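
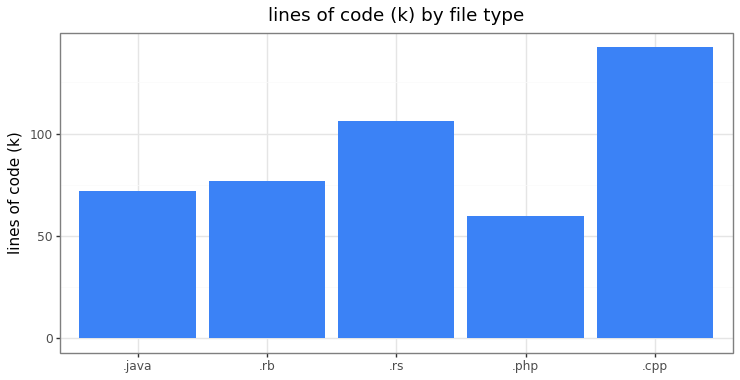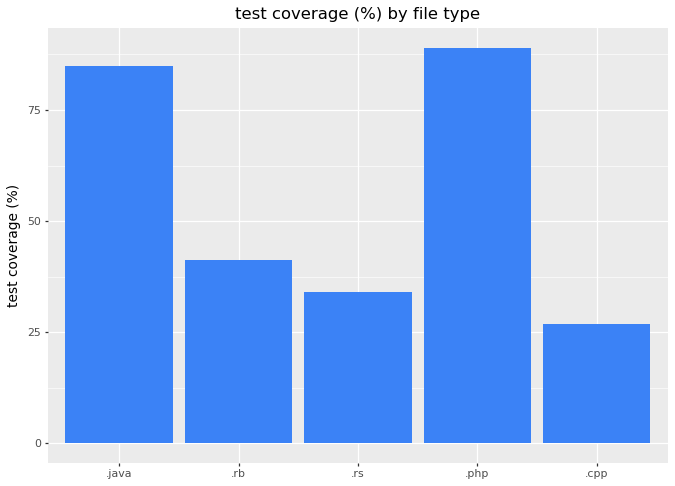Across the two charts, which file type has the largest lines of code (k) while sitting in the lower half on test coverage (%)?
.cpp

Chart 2 median test coverage (%) ≈ 40; below-median file types: .rs, .cpp. Among those, .cpp has the highest lines of code (k) (≈ 140).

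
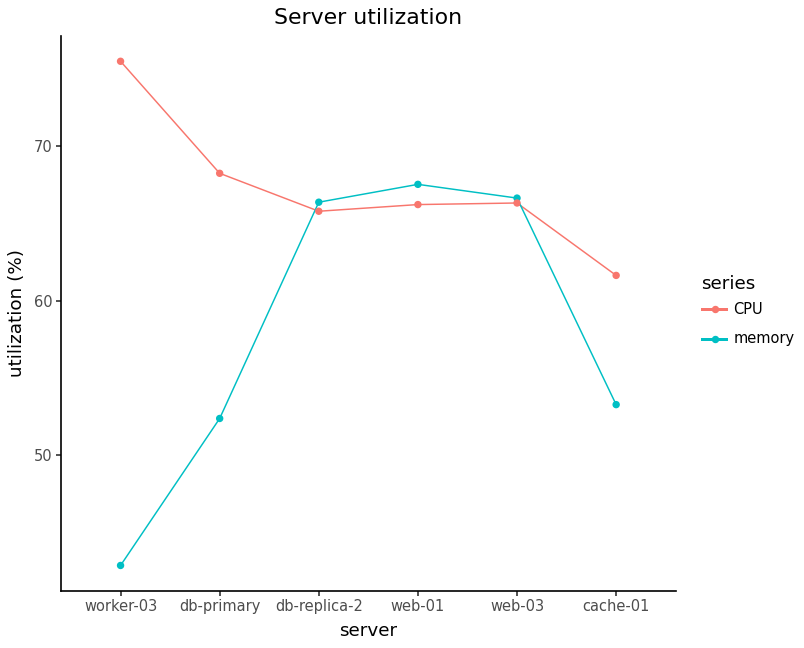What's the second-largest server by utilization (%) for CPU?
Top 3 for CPU: worker-03 ≈ 75, db-primary ≈ 70, web-03 ≈ 65.

db-primary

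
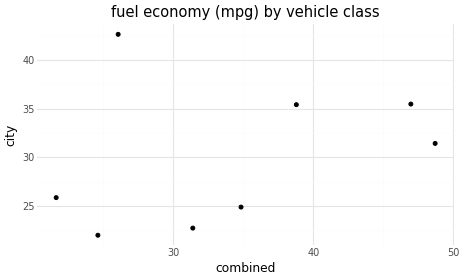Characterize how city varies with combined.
Points are positively correlated; weak (|r| ≈ 0.3).

positive, weak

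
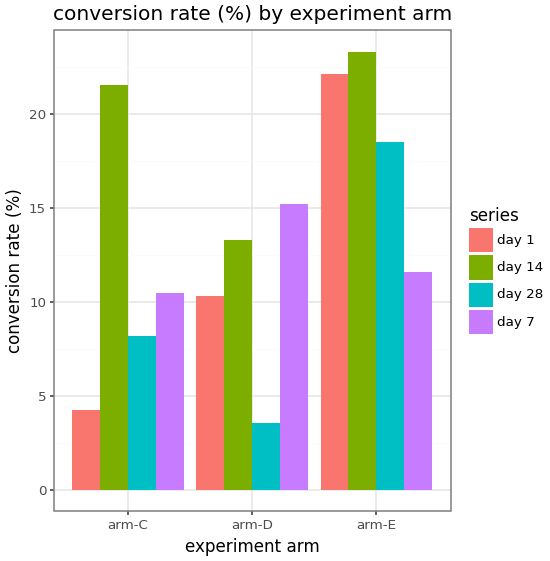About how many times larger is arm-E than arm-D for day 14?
arm-E ≈ 24, arm-D ≈ 14; 24/14 ≈ 1.71.

≈ 1.71×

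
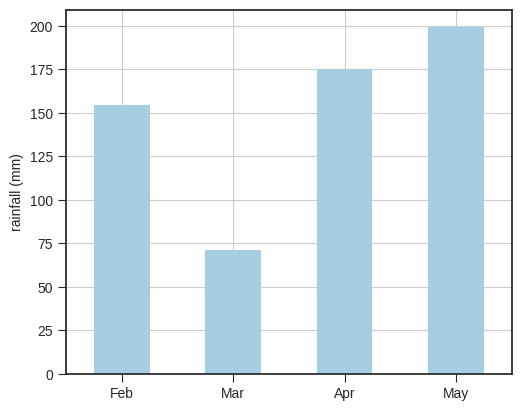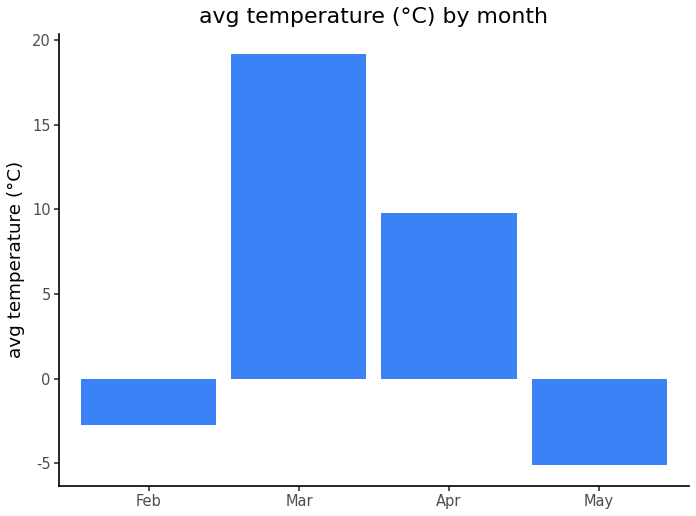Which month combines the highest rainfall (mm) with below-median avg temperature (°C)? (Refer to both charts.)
Chart 2 median avg temperature (°C) ≈ 4; below-median months: Feb, May. Among those, May has the highest rainfall (mm) (≈ 200).

May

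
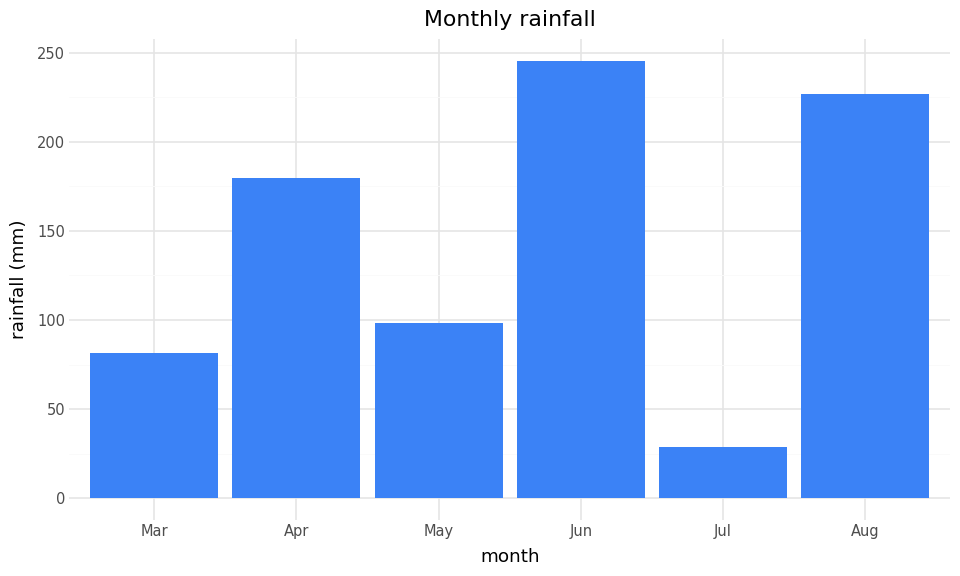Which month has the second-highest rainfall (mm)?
Top 3: Jun ≈ 250, Aug ≈ 225, Apr ≈ 175.

Aug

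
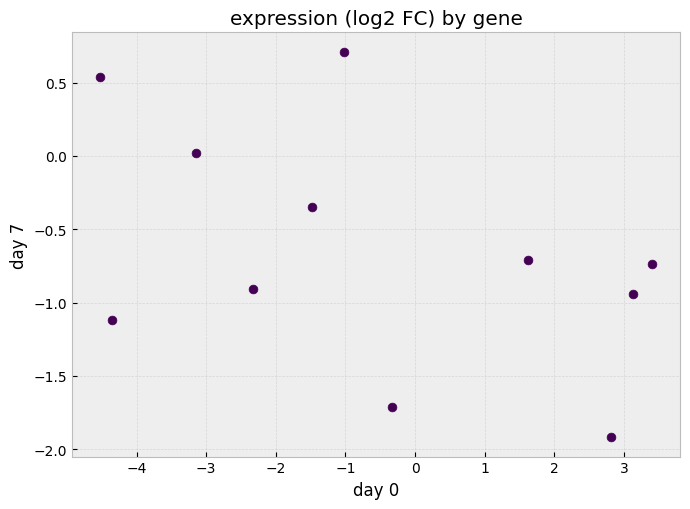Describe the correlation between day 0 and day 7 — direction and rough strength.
negative, moderate

Points are negatively correlated; moderate (|r| ≈ 0.5).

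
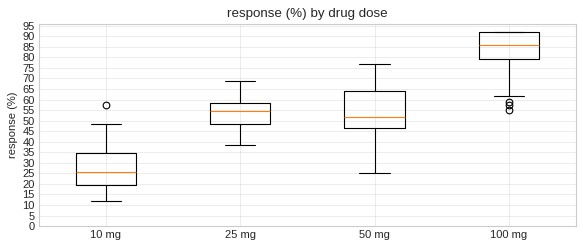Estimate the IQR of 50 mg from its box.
Q3 ≈ 65, Q1 ≈ 45; IQR ≈ 20.

≈ 20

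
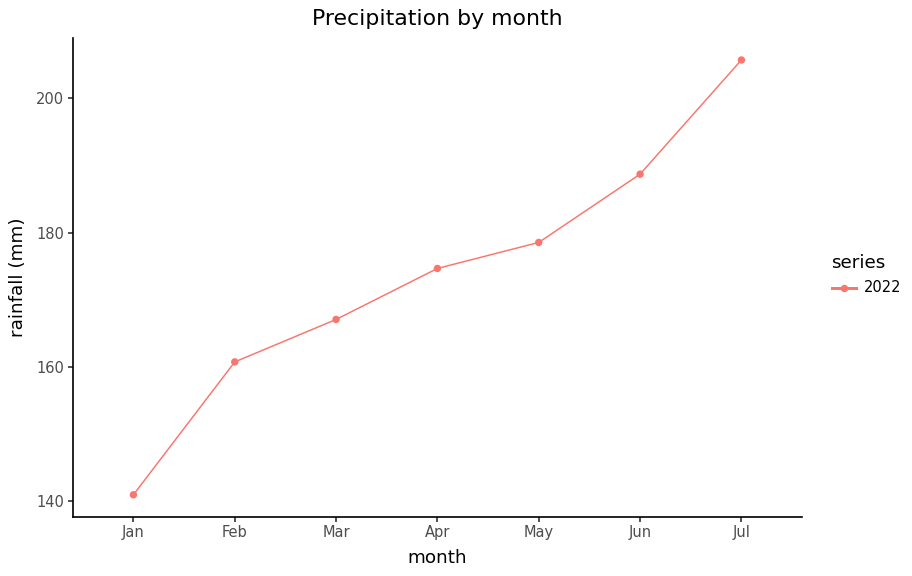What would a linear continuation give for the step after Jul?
Last three: 180, 190, 210 → slope ≈ 15/step → next ≈ 225.

≈ 225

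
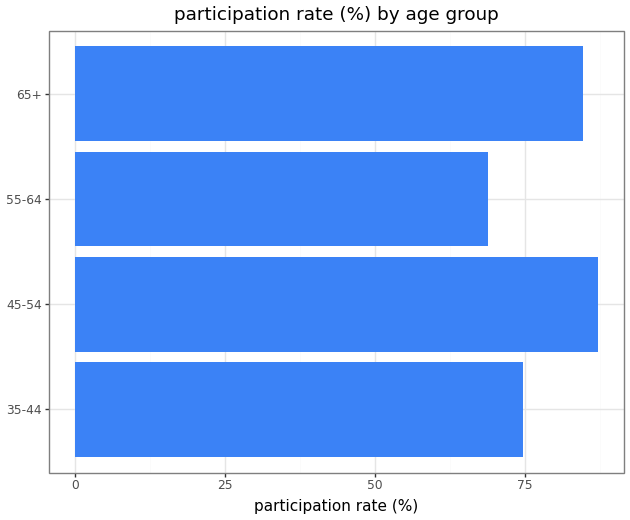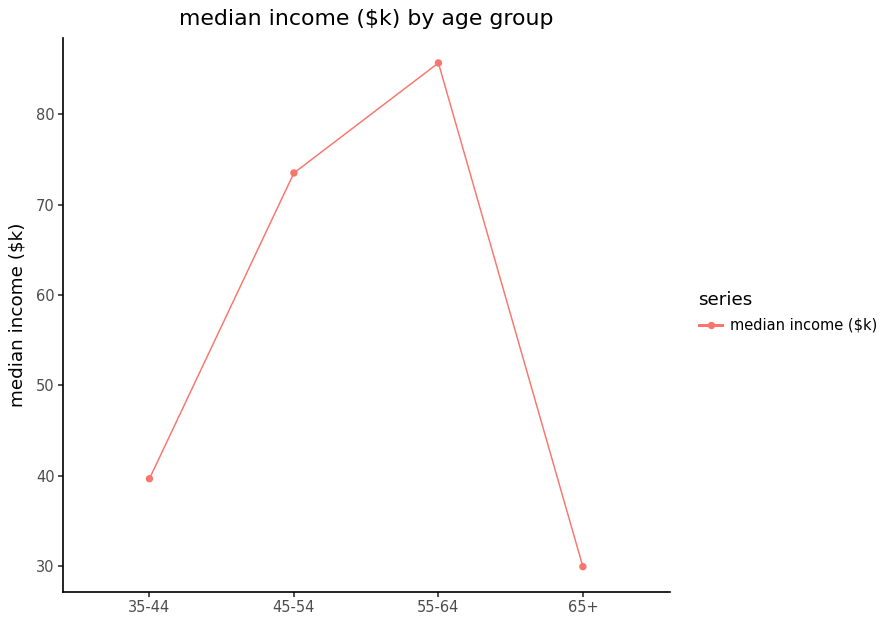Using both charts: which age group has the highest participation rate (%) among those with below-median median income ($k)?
Chart 2 median median income ($k) ≈ 60; below-median age groups: 35-44, 65+. Among those, 65+ has the highest participation rate (%) (≈ 80).

65+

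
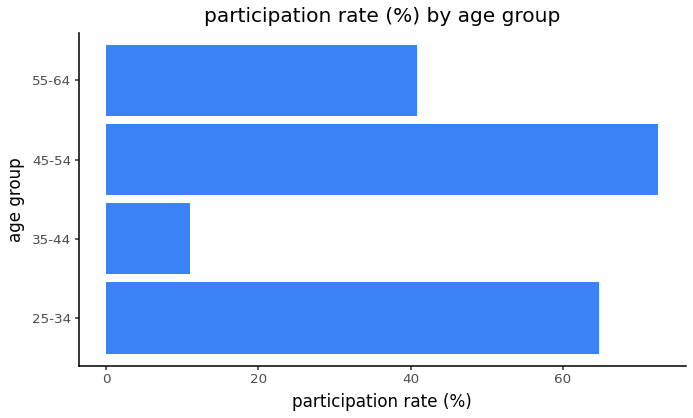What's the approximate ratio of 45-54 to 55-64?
45-54 ≈ 70, 55-64 ≈ 40; 70/40 ≈ 1.75.

≈ 1.75×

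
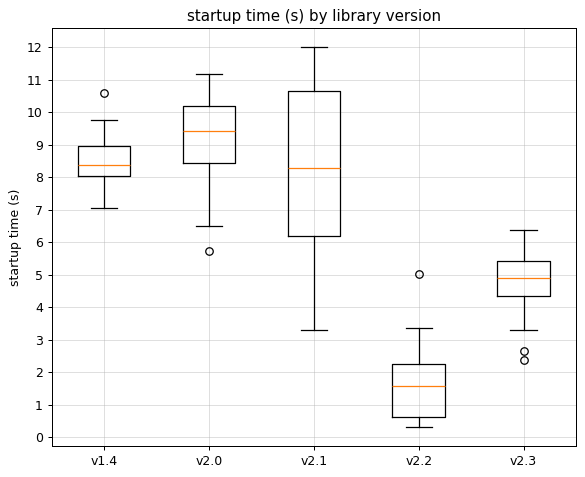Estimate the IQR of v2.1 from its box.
≈ 5

Q3 ≈ 11, Q1 ≈ 6; IQR ≈ 5.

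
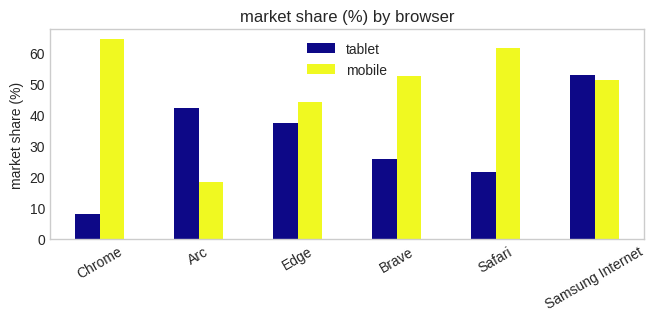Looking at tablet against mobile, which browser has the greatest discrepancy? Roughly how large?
Chrome: tablet ≈ 10, mobile ≈ 60 → gap ≈ 50. Next-largest (Safari) is only ≈ 40.

Chrome, ≈ 50 %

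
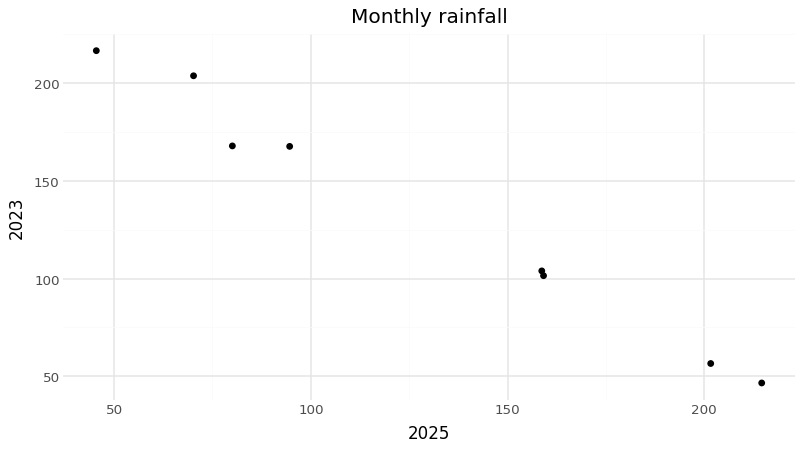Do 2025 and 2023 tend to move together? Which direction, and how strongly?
negative, strong

Points are negatively correlated; strong (|r| ≈ 1.0).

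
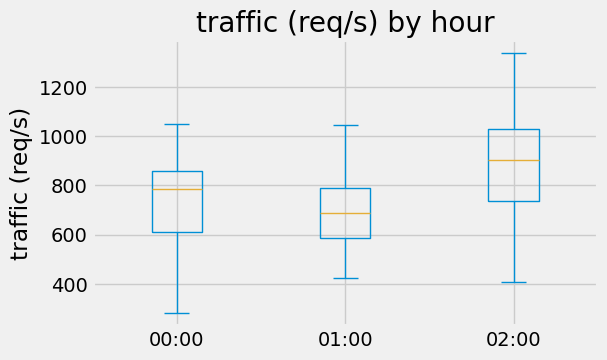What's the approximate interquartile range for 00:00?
Q3 ≈ 850, Q1 ≈ 600; IQR ≈ 250.

≈ 250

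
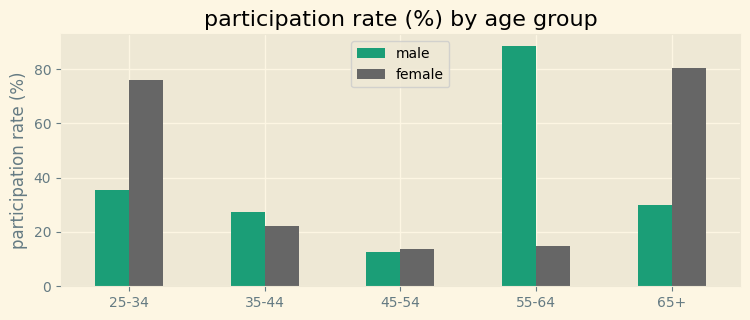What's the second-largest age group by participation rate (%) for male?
25-34

Top 3 for male: 55-64 ≈ 90, 25-34 ≈ 40, 65+ ≈ 30.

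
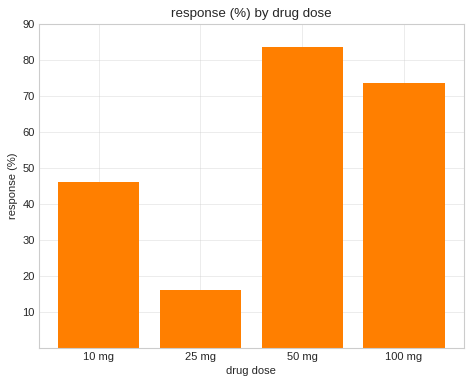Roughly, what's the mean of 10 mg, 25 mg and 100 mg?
(50 + 20 + 70) / 3 ≈ 47.

≈ 47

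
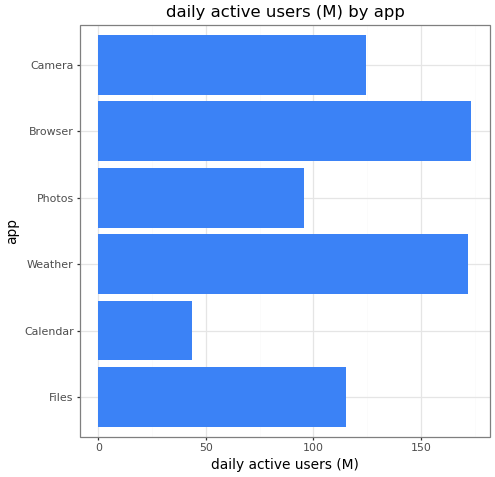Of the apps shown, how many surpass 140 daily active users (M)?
2

Above 140: Weather, Browser.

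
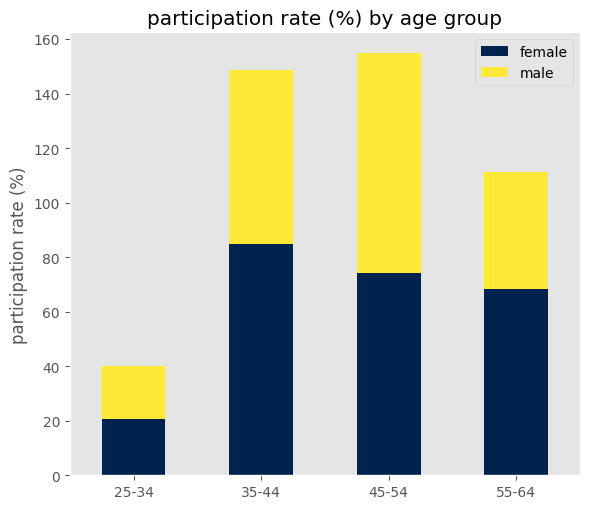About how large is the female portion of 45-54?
female top ≈ 80, bottom ≈ 0; segment ≈ 80.

≈ 80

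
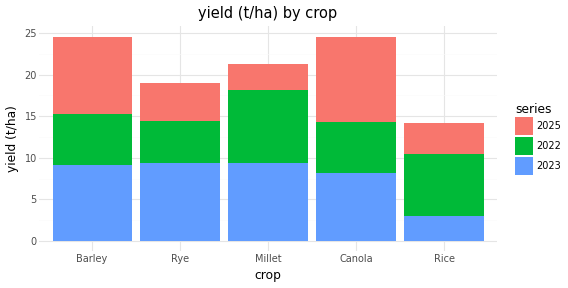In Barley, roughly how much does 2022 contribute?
2022 top ≈ 15, bottom ≈ 10; segment ≈ 5.

≈ 5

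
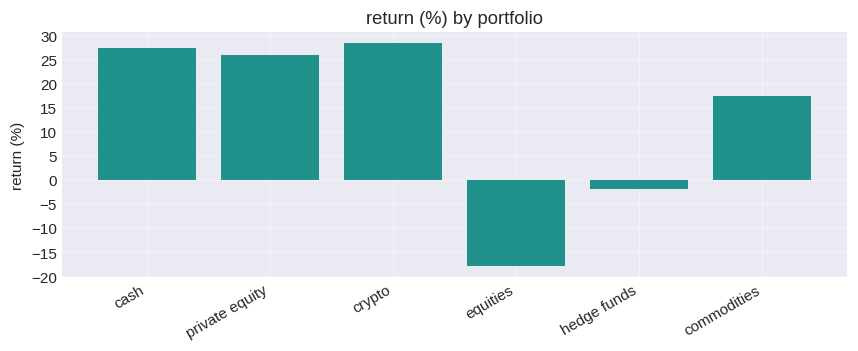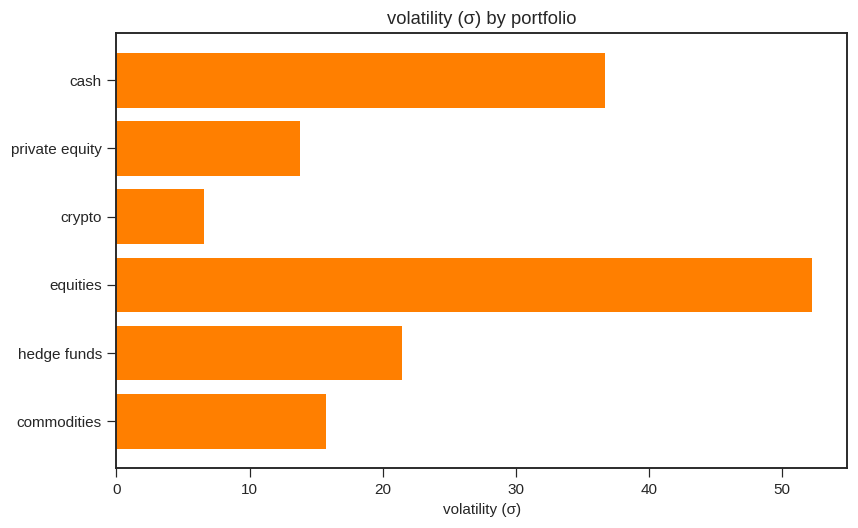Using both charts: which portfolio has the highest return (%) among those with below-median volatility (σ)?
crypto

Chart 2 median volatility (σ) ≈ 20; below-median portfolios: private equity, crypto, commodities. Among those, crypto has the highest return (%) (≈ 30).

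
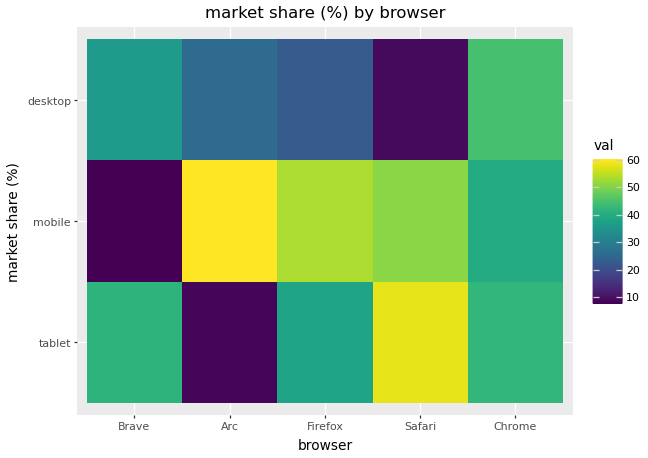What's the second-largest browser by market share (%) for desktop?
Brave

Top 3 for desktop: Chrome ≈ 45, Brave ≈ 35, Arc ≈ 25.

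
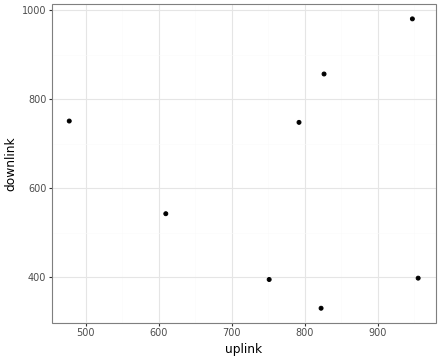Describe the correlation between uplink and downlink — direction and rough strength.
Points are roughly uncorrelated; weak (|r| ≈ 0.0).

no clear correlation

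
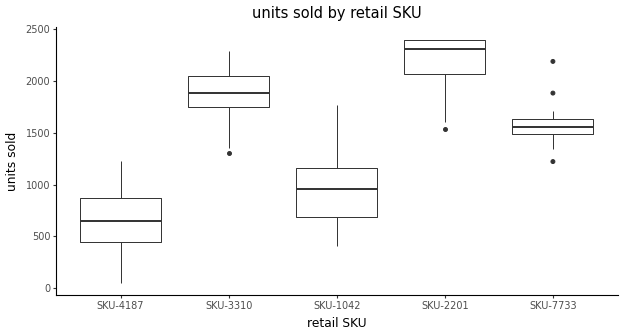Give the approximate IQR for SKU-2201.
Q3 ≈ 2400, Q1 ≈ 2000; IQR ≈ 400.

≈ 400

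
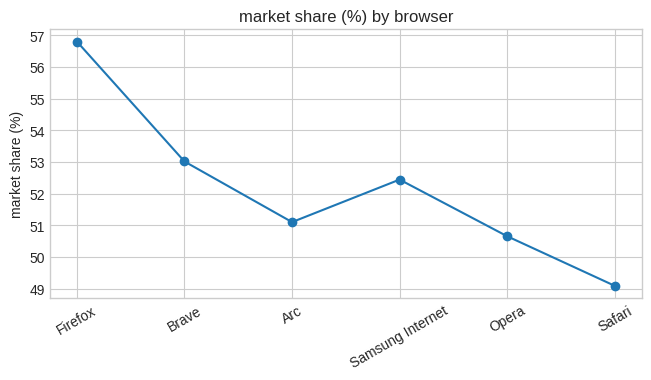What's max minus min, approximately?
≈ 8

Max Firefox ≈ 57, min Safari ≈ 49; range ≈ 8.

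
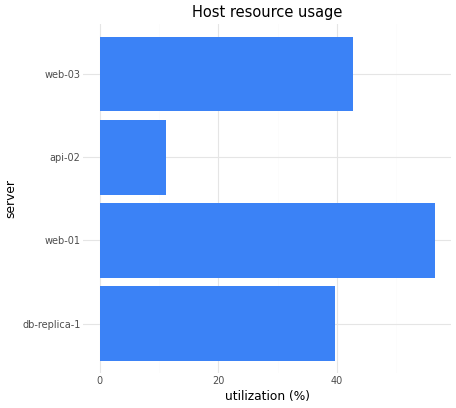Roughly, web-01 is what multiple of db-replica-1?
≈ 1.38×

web-01 ≈ 55, db-replica-1 ≈ 40; 55/40 ≈ 1.38.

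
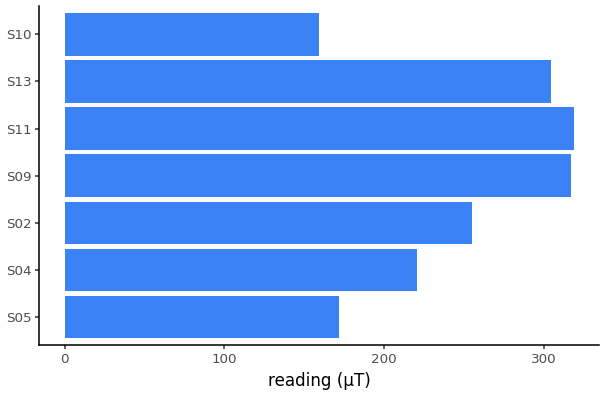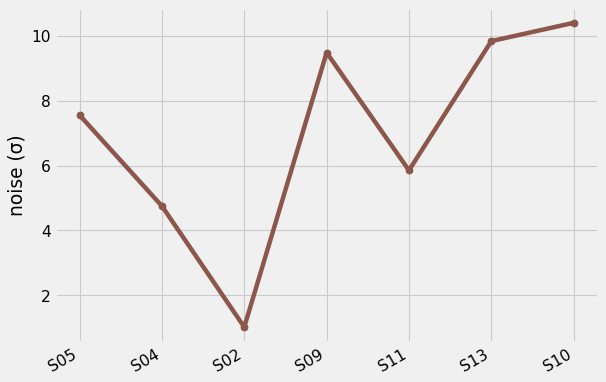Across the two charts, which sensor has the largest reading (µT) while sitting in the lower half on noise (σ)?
S11

Chart 2 median noise (σ) ≈ 8; below-median sensors: S04, S02, S11. Among those, S11 has the highest reading (µT) (≈ 300).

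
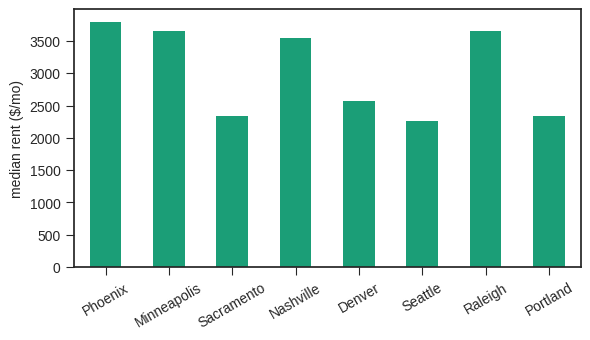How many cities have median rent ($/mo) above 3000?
Above 3000: Phoenix, Minneapolis, Nashville, Raleigh.

4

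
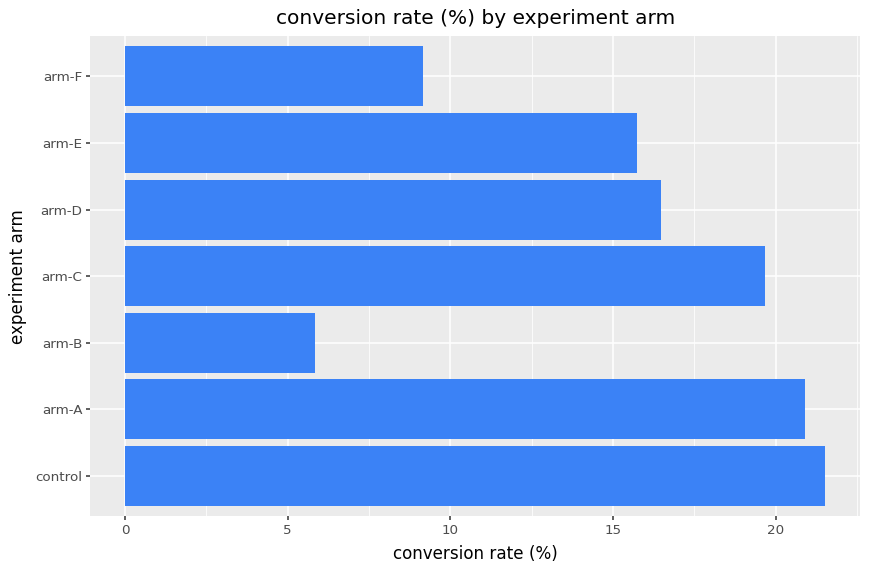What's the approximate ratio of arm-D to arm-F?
arm-D ≈ 16, arm-F ≈ 10; 16/10 ≈ 1.6.

≈ 1.6×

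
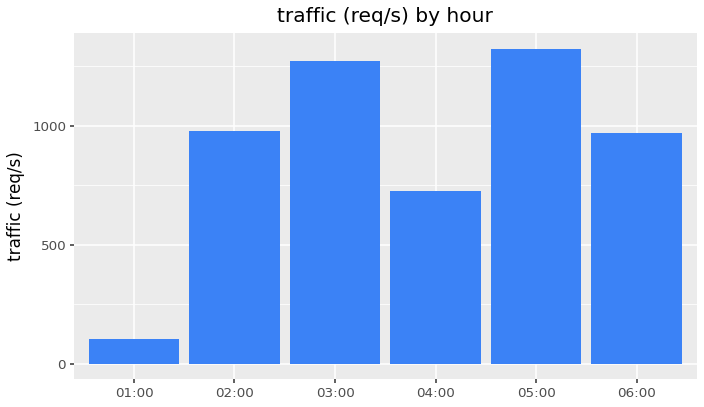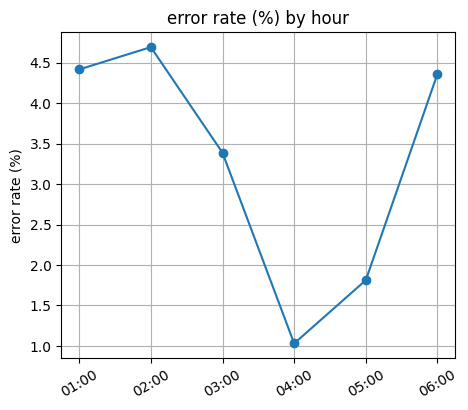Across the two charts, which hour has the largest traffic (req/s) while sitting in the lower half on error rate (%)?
05:00

Chart 2 median error rate (%) ≈ 4; below-median hours: 03:00, 04:00, 05:00. Among those, 05:00 has the highest traffic (req/s) (≈ 1400).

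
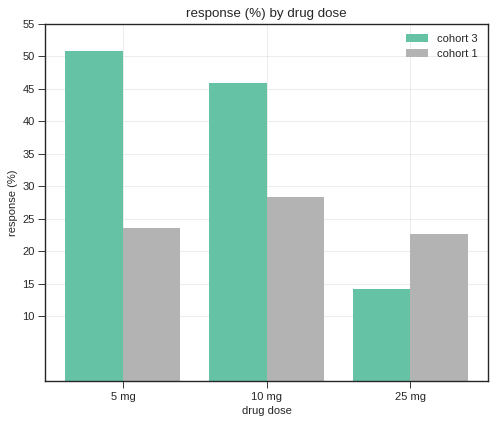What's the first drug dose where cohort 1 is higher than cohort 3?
10 mg: cohort 1 ≈ 30 vs cohort 3 ≈ 45 (not yet); 25 mg: cohort 1 ≈ 25 vs cohort 3 ≈ 15 (first crossover).

25 mg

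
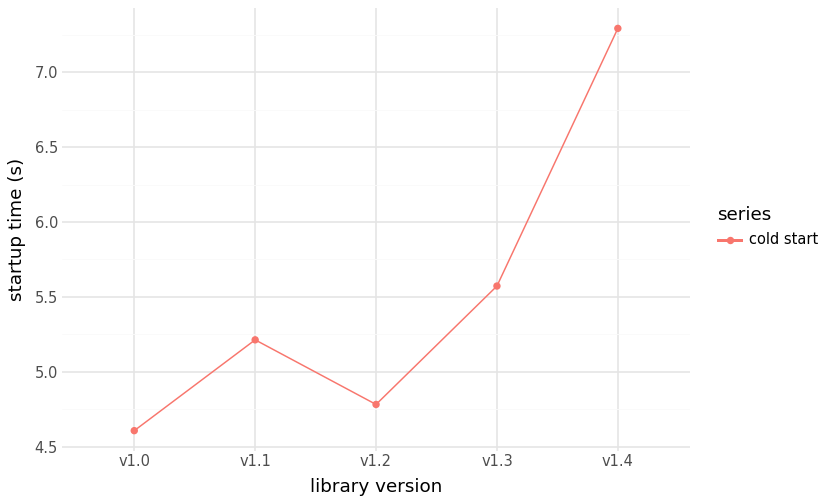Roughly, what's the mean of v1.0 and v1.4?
(4.5 + 7.5) / 2 ≈ 6.

≈ 6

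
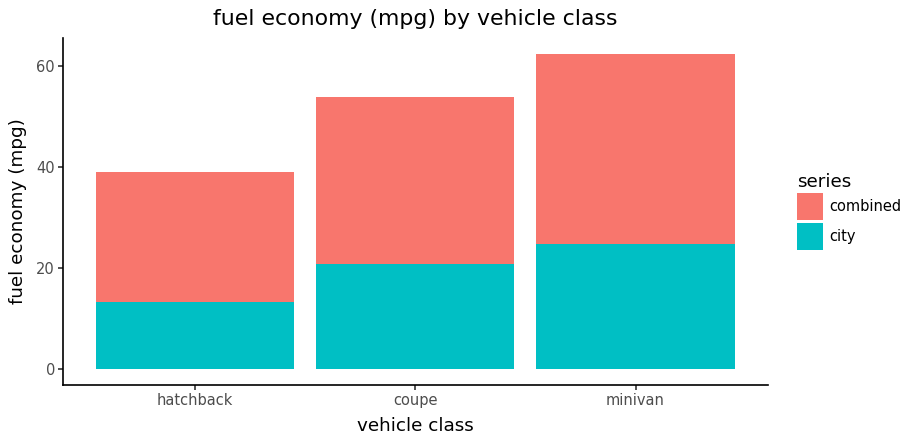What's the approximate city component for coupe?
city top ≈ 20, bottom ≈ 0; segment ≈ 20.

≈ 20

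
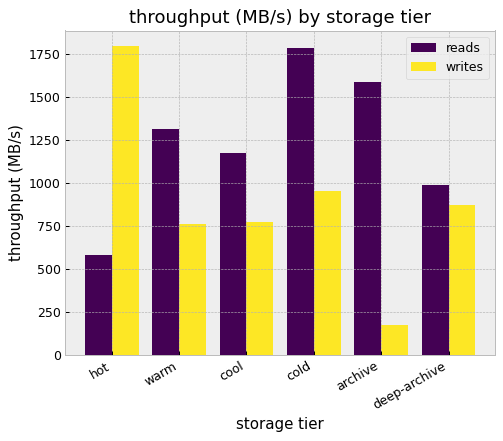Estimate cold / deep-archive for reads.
cold ≈ 1800, deep-archive ≈ 1000; 1800/1000 ≈ 1.8.

≈ 1.8×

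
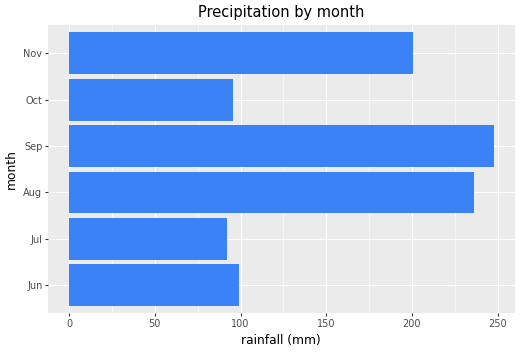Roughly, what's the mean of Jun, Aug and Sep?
≈ 192

(100 + 225 + 250) / 3 ≈ 192.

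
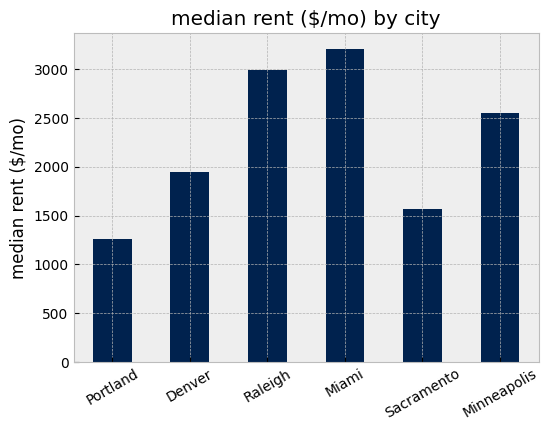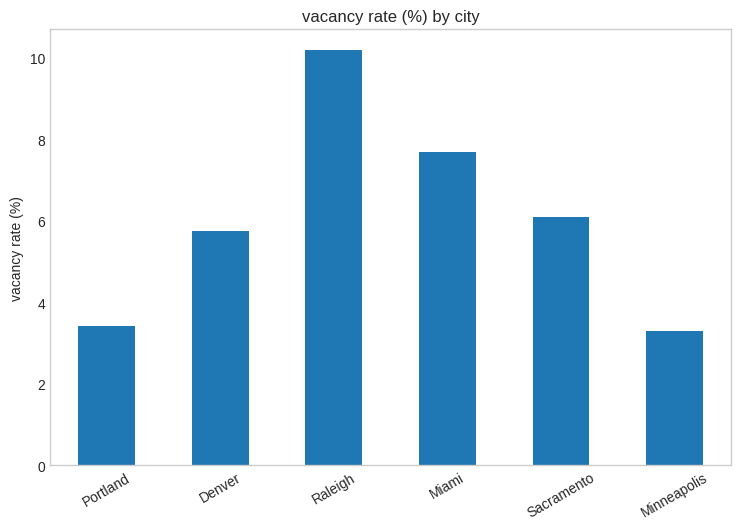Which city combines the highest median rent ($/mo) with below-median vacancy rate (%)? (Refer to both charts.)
Chart 2 median vacancy rate (%) ≈ 6; below-median cities: Portland, Denver, Minneapolis. Among those, Minneapolis has the highest median rent ($/mo) (≈ 2500).

Minneapolis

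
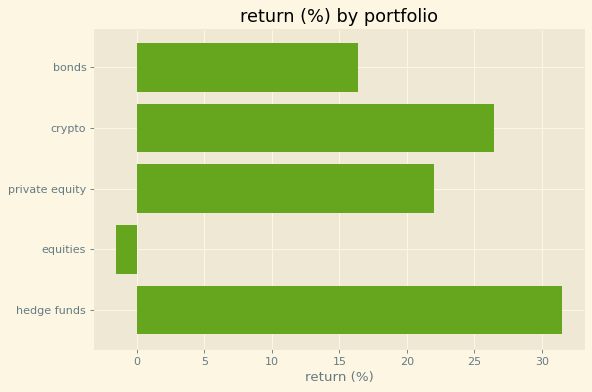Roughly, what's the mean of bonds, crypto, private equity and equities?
(15 + 25 + 20 + 0) / 4 ≈ 15.

≈ 15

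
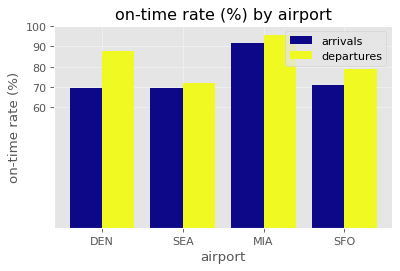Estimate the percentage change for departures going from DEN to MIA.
≈ +11.1%

DEN ≈ 90, MIA ≈ 100; (100 − 90) / 90 ≈ +11.1%.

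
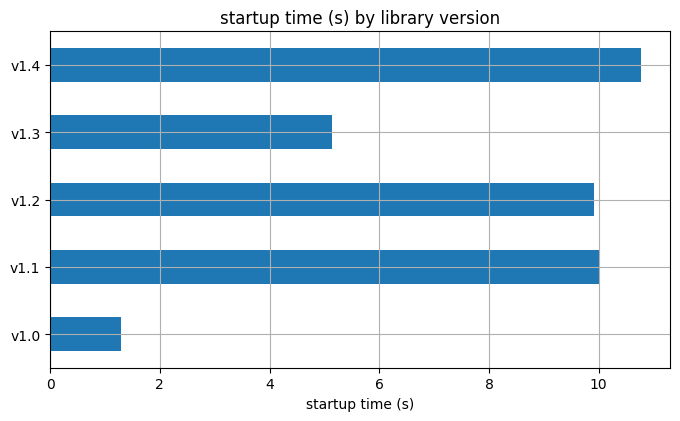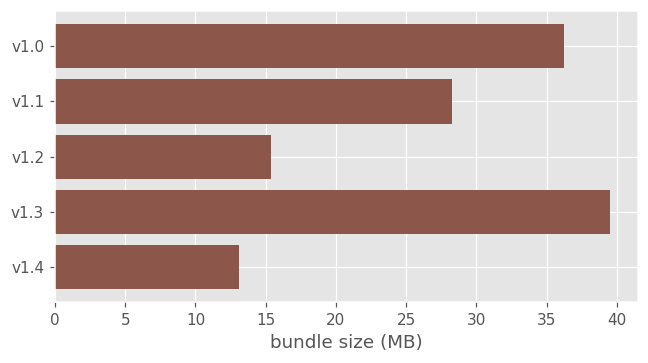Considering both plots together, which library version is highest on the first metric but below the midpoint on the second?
v1.4

Chart 2 median bundle size (MB) ≈ 30; below-median library versions: v1.2, v1.4. Among those, v1.4 has the highest startup time (s) (≈ 11).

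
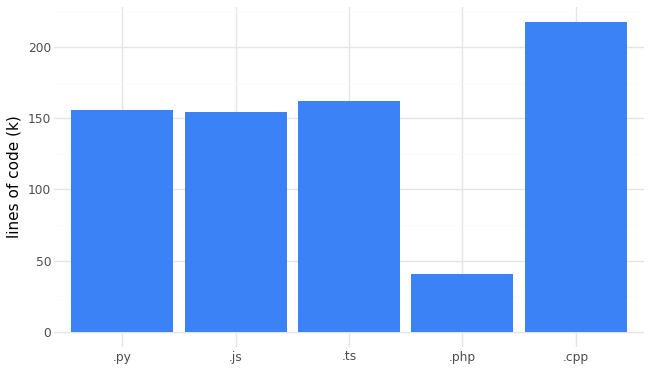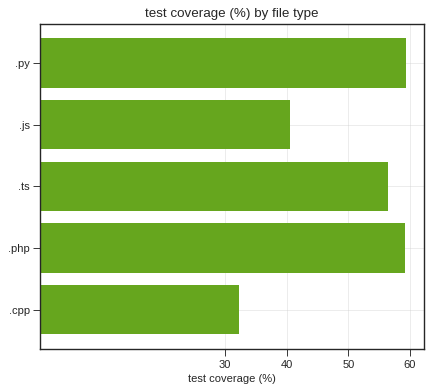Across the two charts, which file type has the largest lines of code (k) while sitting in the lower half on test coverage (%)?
Chart 2 median test coverage (%) ≈ 60; below-median file types: .js, .cpp. Among those, .cpp has the highest lines of code (k) (≈ 220).

.cpp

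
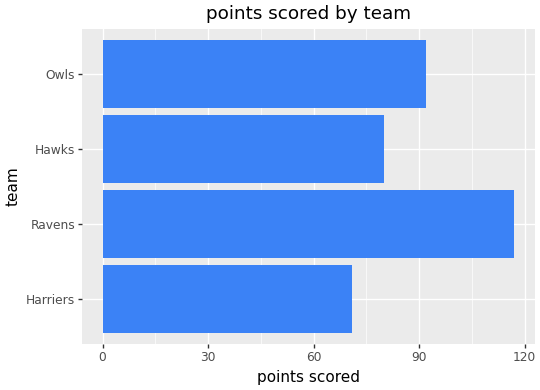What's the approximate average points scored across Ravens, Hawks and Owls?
≈ 97

(120 + 80 + 90) / 3 ≈ 97.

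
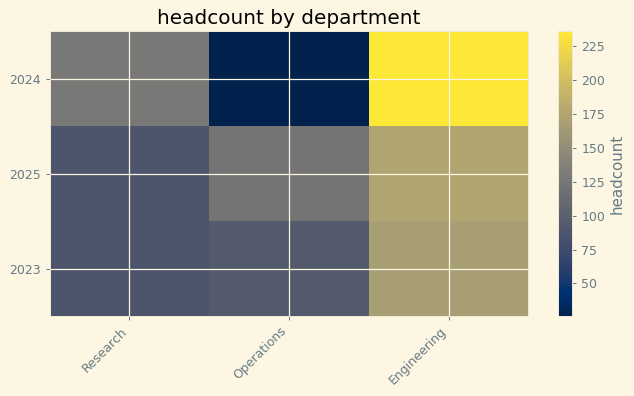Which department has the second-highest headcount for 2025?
Top 3 for 2025: Engineering ≈ 180, Operations ≈ 120, Research ≈ 80.

Operations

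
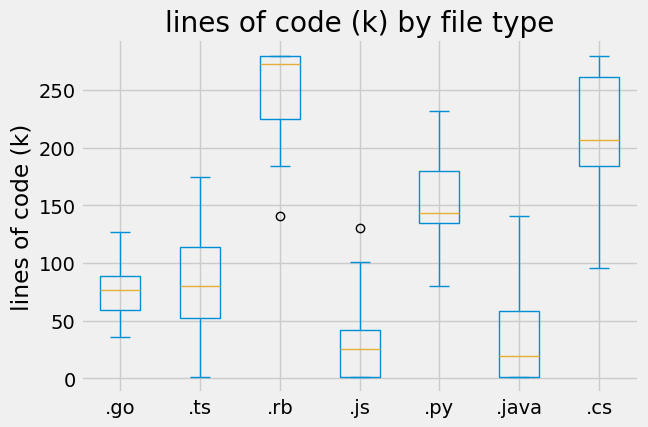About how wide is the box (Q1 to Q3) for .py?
Q3 ≈ 175, Q1 ≈ 125; IQR ≈ 50.

≈ 50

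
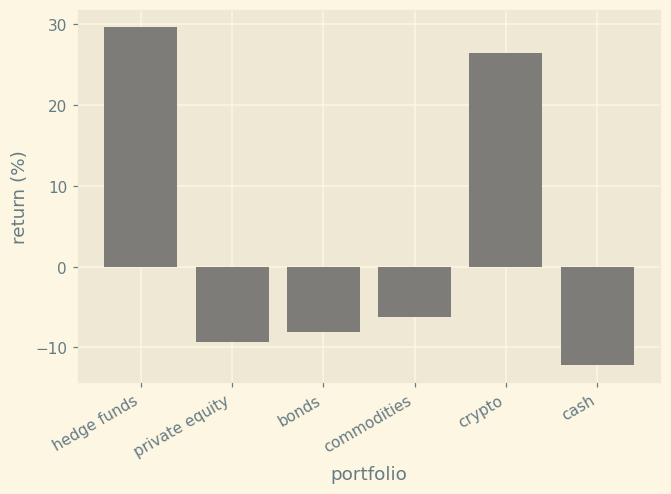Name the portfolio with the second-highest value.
crypto

Top 3: hedge funds ≈ 30, crypto ≈ 25, commodities ≈ -5.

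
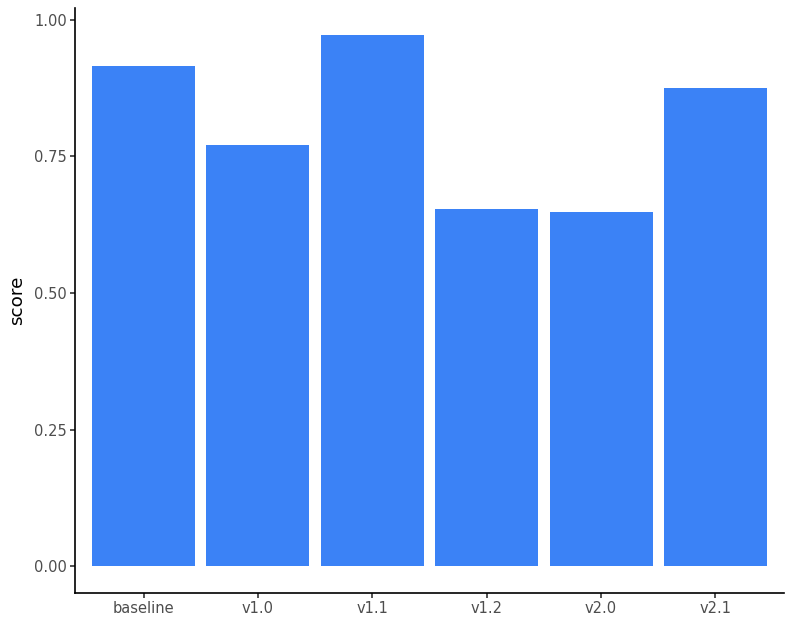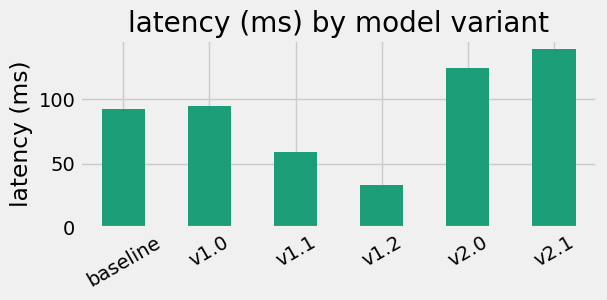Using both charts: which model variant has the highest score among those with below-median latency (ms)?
v1.1

Chart 2 median latency (ms) ≈ 100; below-median model variants: baseline, v1.1, v1.2. Among those, v1.1 has the highest score (≈ 1).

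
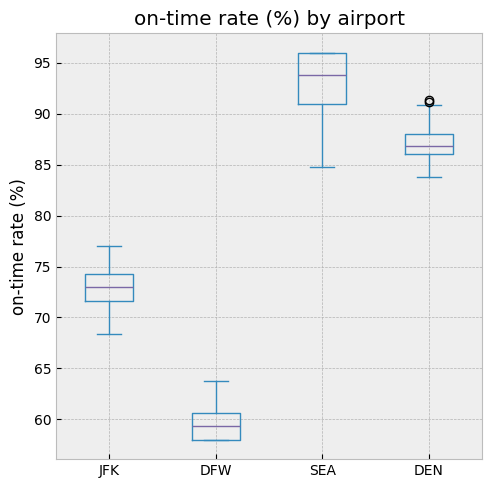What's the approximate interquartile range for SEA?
Q3 ≈ 95, Q1 ≈ 90; IQR ≈ 5.

≈ 5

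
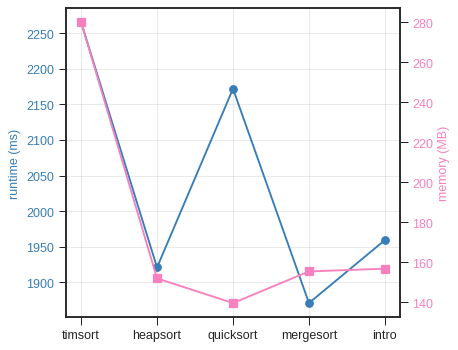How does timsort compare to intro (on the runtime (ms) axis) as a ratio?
≈ 1.15×

timsort ≈ 2250, intro ≈ 1950; 2250/1950 ≈ 1.15.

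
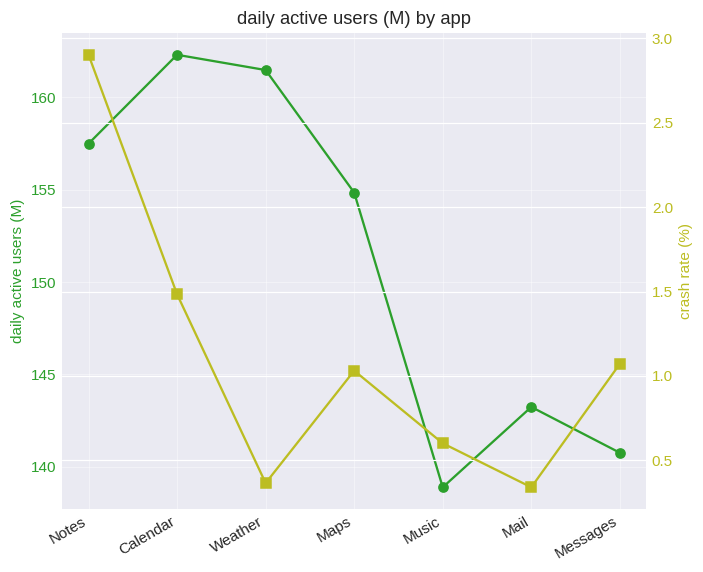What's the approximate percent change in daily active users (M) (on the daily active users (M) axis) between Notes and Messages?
Notes ≈ 158, Messages ≈ 140; (140 − 158) / 158 ≈ -11.4%.

≈ -11.4%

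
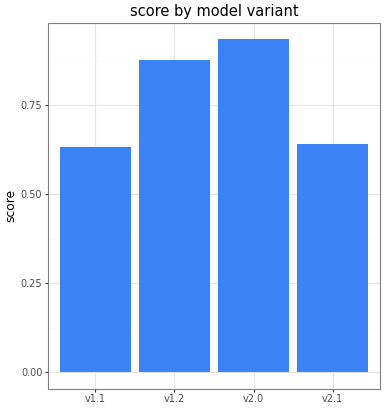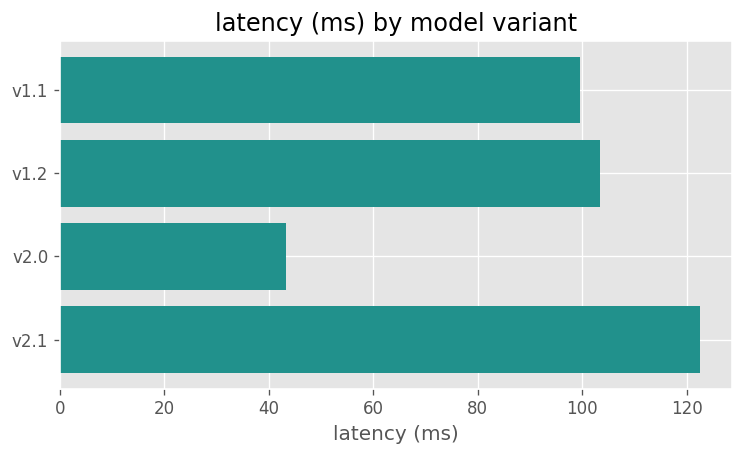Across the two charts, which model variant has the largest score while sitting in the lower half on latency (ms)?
Chart 2 median latency (ms) ≈ 100; below-median model variants: v1.1, v2.0. Among those, v2.0 has the highest score (≈ 0.9).

v2.0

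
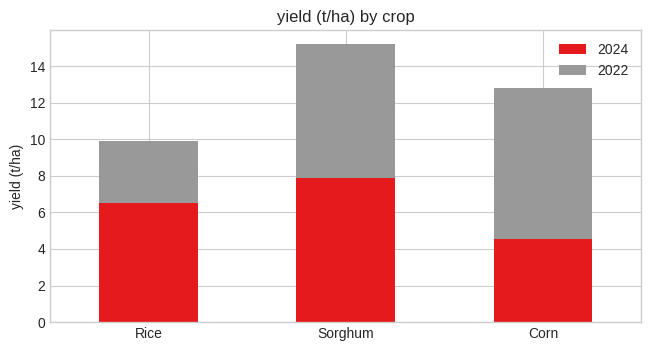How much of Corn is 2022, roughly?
2022 top ≈ 12, bottom ≈ 4; segment ≈ 8.

≈ 8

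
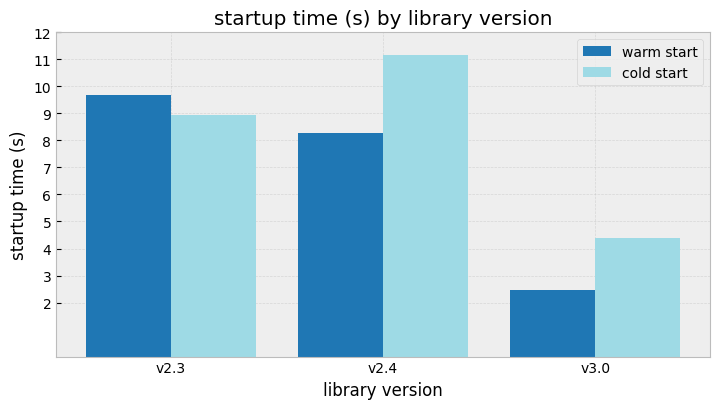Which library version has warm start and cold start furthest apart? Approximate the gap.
v2.4: warm start ≈ 8, cold start ≈ 11 → gap ≈ 3. Next-largest (v3.0) is only ≈ 2.

v2.4, ≈ 3 s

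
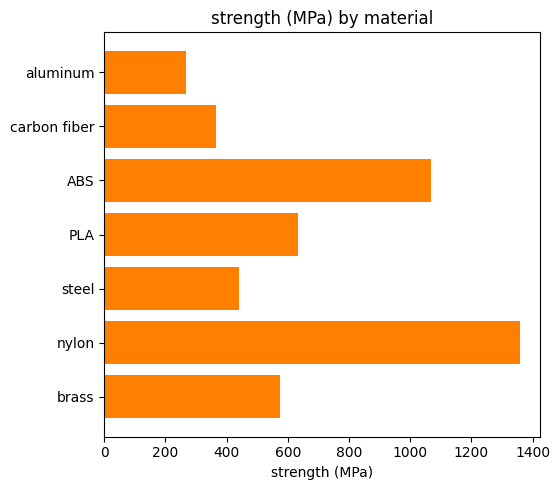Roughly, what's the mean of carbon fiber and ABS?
(400 + 1000) / 2 ≈ 700.

≈ 700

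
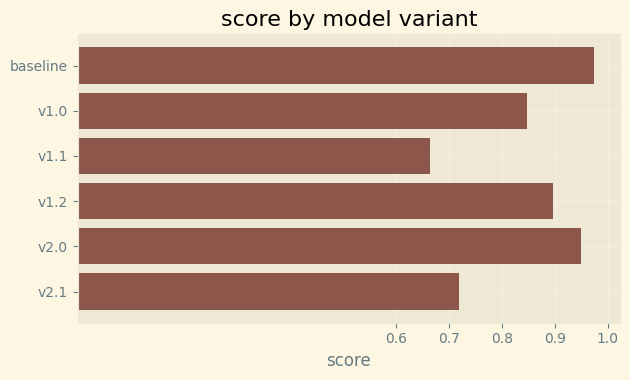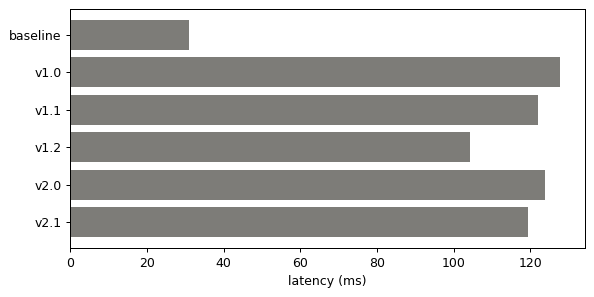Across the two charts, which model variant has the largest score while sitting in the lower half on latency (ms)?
baseline

Chart 2 median latency (ms) ≈ 120; below-median model variants: baseline, v1.2, v2.1. Among those, baseline has the highest score (≈ 1).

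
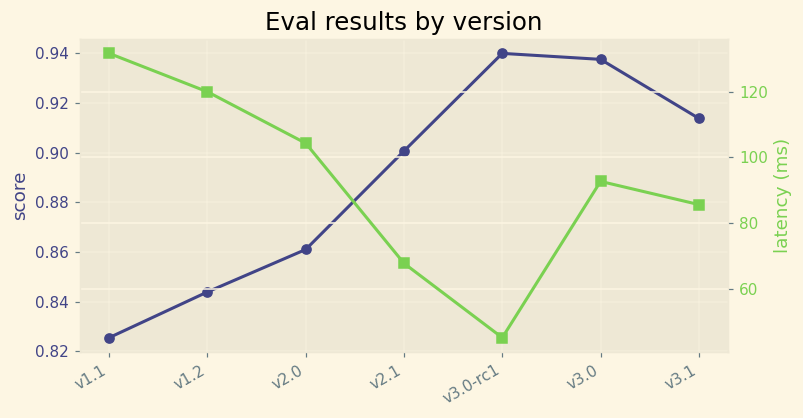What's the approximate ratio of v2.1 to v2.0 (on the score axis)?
≈ 1.05×

v2.1 ≈ 0.90, v2.0 ≈ 0.86; 0.90/0.86 ≈ 1.05.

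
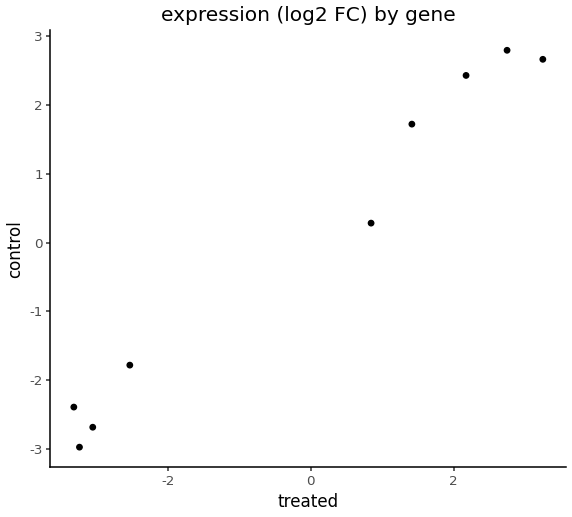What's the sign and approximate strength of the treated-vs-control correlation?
positive, strong

Points are positively correlated; strong (|r| ≈ 1.0).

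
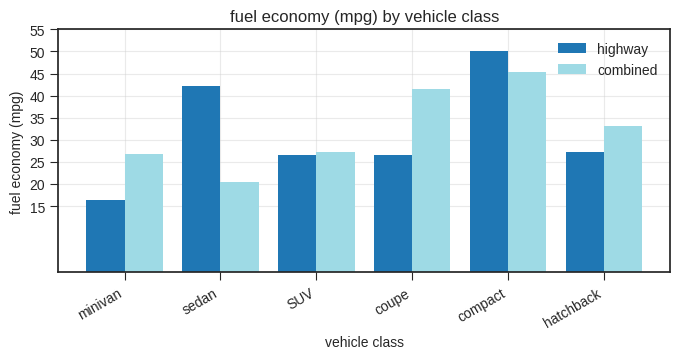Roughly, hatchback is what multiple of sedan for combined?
hatchback ≈ 35, sedan ≈ 20; 35/20 ≈ 1.75.

≈ 1.75×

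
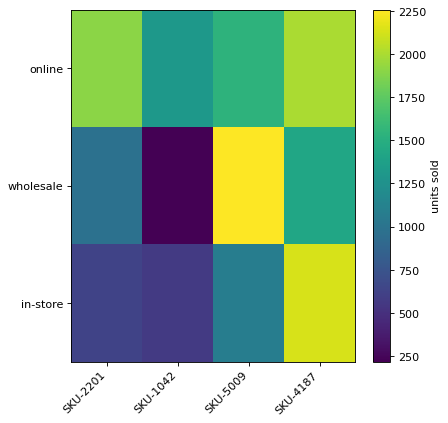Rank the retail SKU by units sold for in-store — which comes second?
Top 3 for in-store: SKU-4187 ≈ 2200, SKU-5009 ≈ 1000, SKU-2201 ≈ 600.

SKU-5009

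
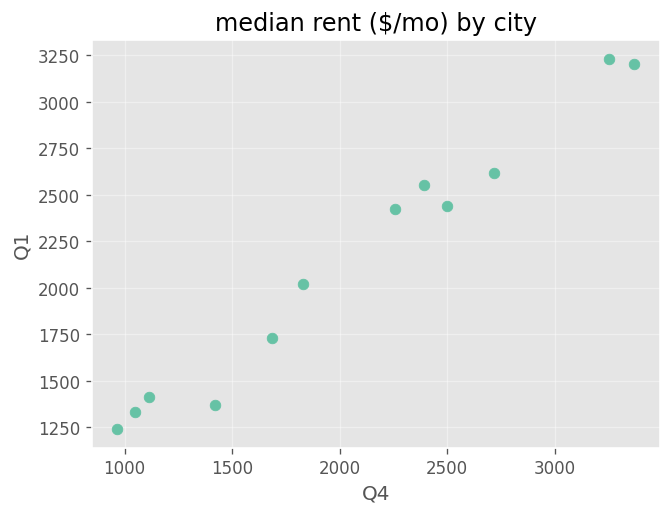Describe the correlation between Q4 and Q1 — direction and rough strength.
positive, strong

Points are positively correlated; strong (|r| ≈ 1.0).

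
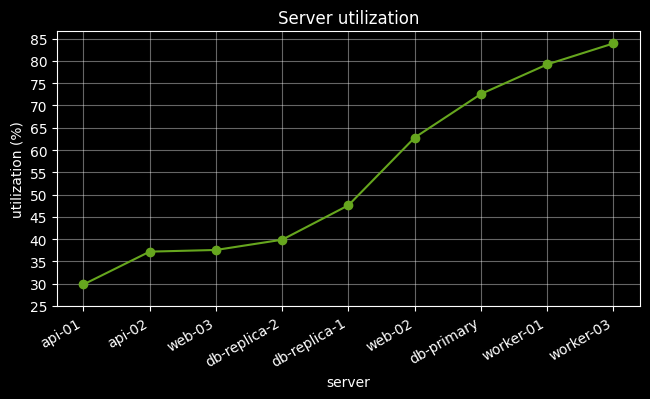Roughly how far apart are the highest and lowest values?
Max worker-03 ≈ 85, min api-01 ≈ 30; range ≈ 55.

≈ 55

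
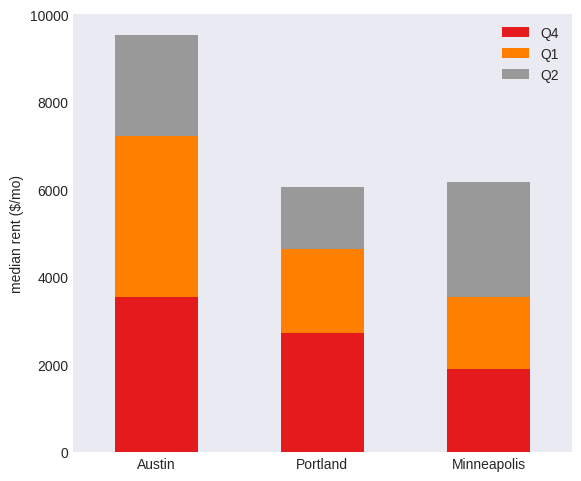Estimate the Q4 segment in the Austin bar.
≈ 4000

Q4 top ≈ 4000, bottom ≈ 0; segment ≈ 4000.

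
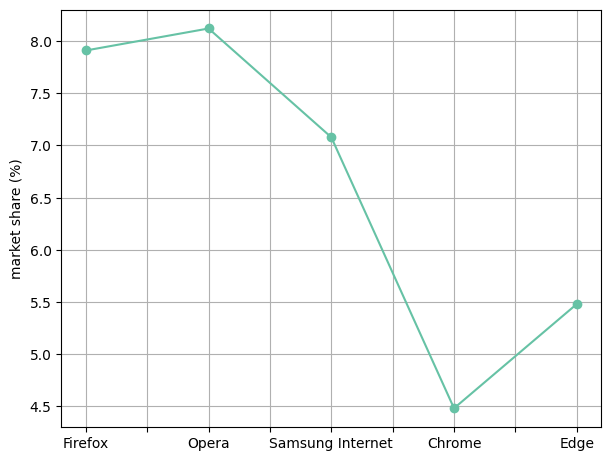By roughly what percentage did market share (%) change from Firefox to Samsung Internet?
Firefox ≈ 8.0, Samsung Internet ≈ 7.0; (7.0 − 8.0) / 8.0 ≈ -12.5%.

≈ -12.5%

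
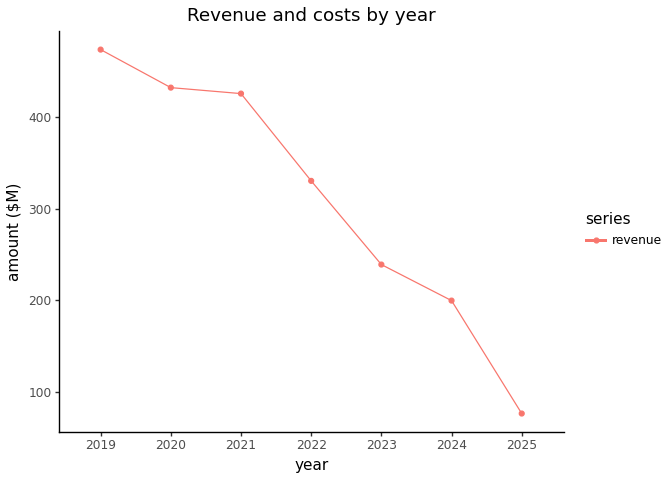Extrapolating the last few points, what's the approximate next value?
Last three: 250, 200, 100 → slope ≈ -75/step → next ≈ 25.

≈ 25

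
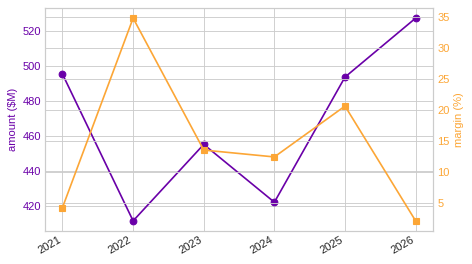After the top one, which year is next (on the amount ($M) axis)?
2021

Top 3 (on the amount ($M) axis): 2026 ≈ 530, 2021 ≈ 500, 2025 ≈ 490.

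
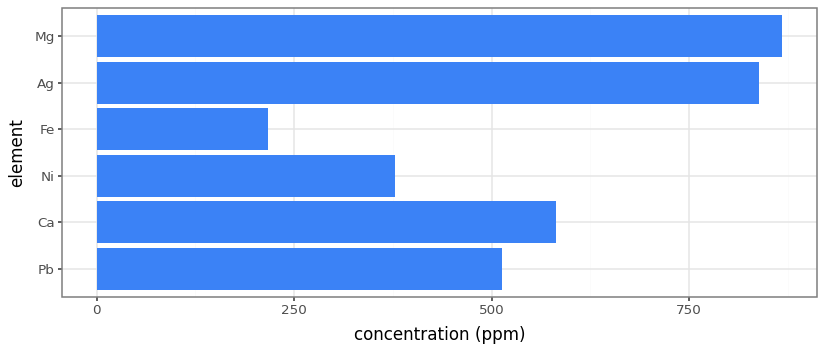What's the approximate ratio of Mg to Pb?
≈ 1.8×

Mg ≈ 900, Pb ≈ 500; 900/500 ≈ 1.8.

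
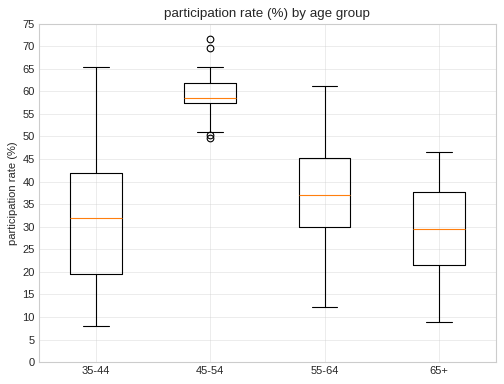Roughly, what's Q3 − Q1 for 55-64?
Q3 ≈ 45, Q1 ≈ 30; IQR ≈ 15.

≈ 15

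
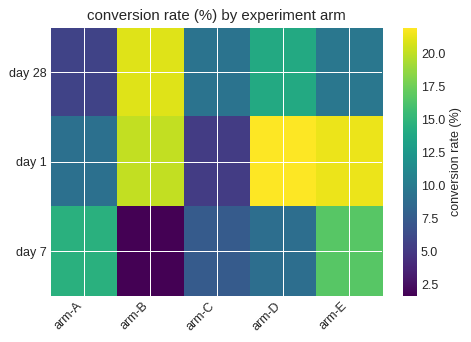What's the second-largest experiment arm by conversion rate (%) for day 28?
Top 3 for day 28: arm-B ≈ 20, arm-D ≈ 14, arm-E ≈ 10.

arm-D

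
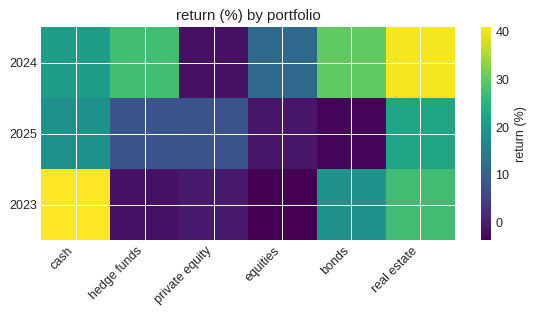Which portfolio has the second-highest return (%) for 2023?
Top 3 for 2023: cash ≈ 40, real estate ≈ 25, bonds ≈ 20.

real estate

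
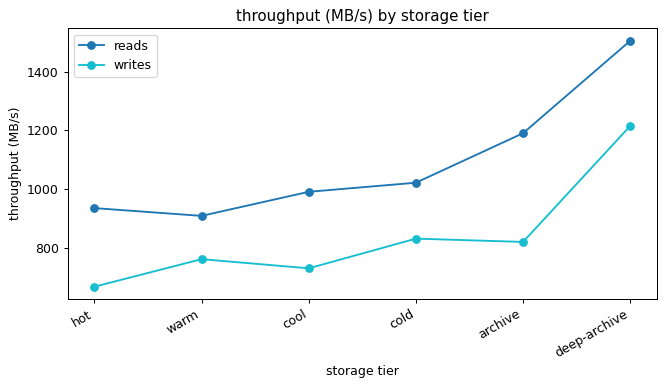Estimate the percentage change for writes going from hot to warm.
≈ +14.3%

hot ≈ 700, warm ≈ 800; (800 − 700) / 700 ≈ +14.3%.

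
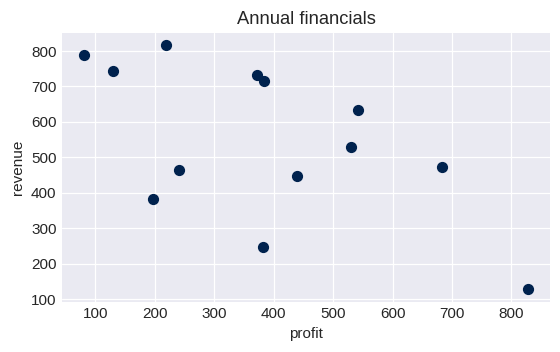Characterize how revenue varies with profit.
Points are negatively correlated; moderate (|r| ≈ 0.6).

negative, moderate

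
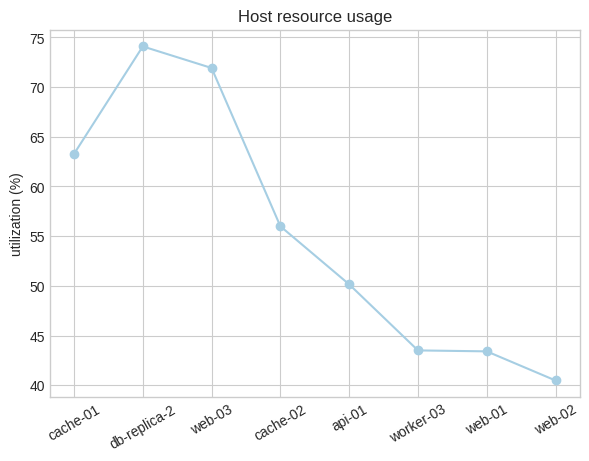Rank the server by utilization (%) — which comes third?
Top 4: db-replica-2 ≈ 75, web-03 ≈ 70, cache-01 ≈ 65, cache-02 ≈ 55.

cache-01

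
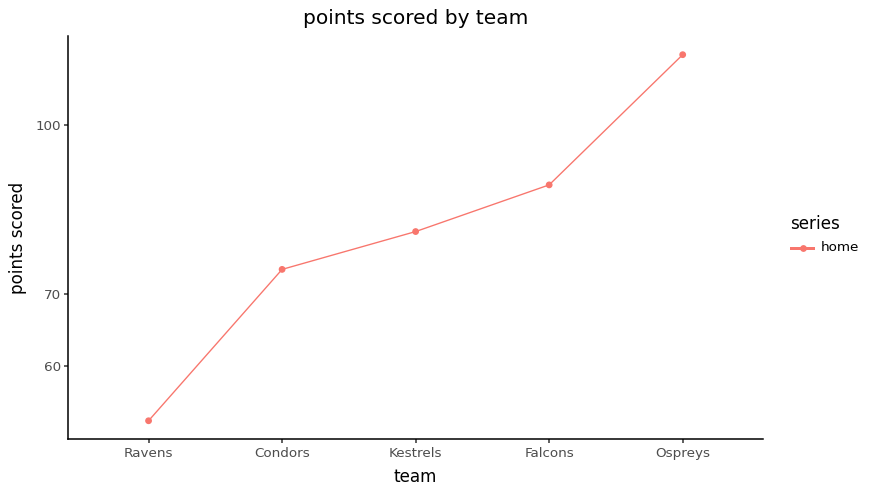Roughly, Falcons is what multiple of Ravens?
Falcons ≈ 90, Ravens ≈ 50; 90/50 ≈ 1.8.

≈ 1.8×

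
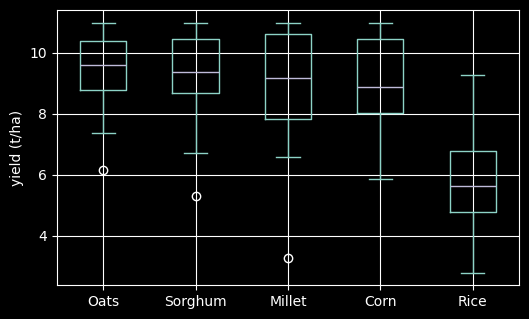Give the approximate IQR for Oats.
Q3 ≈ 10.5, Q1 ≈ 9.0; IQR ≈ 1.5.

≈ 1.5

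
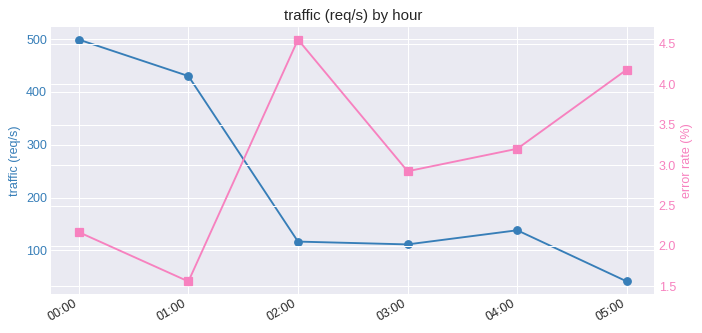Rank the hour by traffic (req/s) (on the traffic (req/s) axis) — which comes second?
01:00

Top 3 (on the traffic (req/s) axis): 00:00 ≈ 500, 01:00 ≈ 450, 04:00 ≈ 150.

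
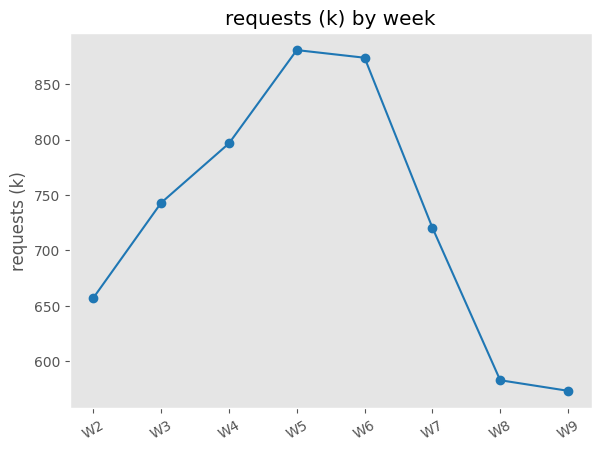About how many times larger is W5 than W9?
≈ 1.64×

W5 ≈ 900, W9 ≈ 550; 900/550 ≈ 1.64.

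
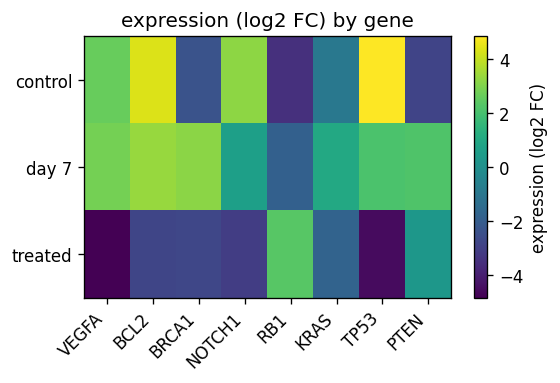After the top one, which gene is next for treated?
Top 3 for treated: RB1 ≈ 2, PTEN ≈ 0, KRAS ≈ -2.

PTEN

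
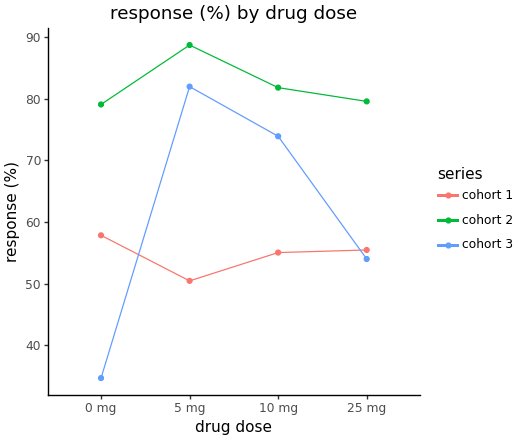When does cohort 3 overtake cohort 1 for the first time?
5 mg

0 mg: cohort 3 ≈ 35 vs cohort 1 ≈ 60 (not yet); 5 mg: cohort 3 ≈ 80 vs cohort 1 ≈ 50 (first crossover).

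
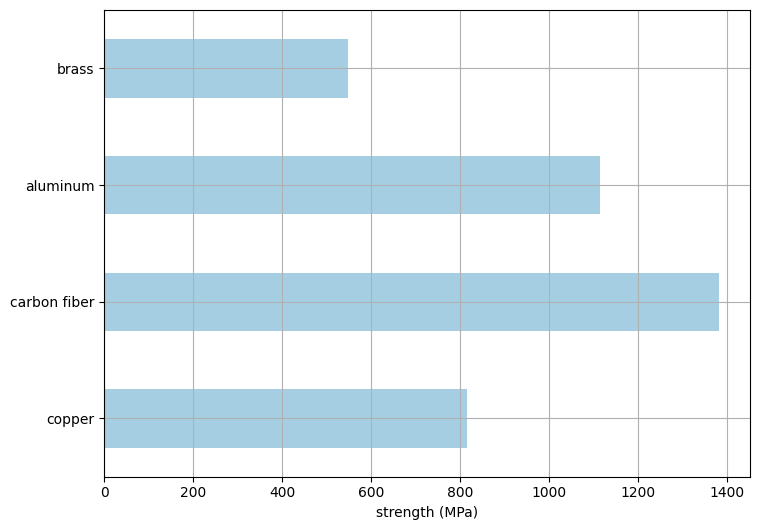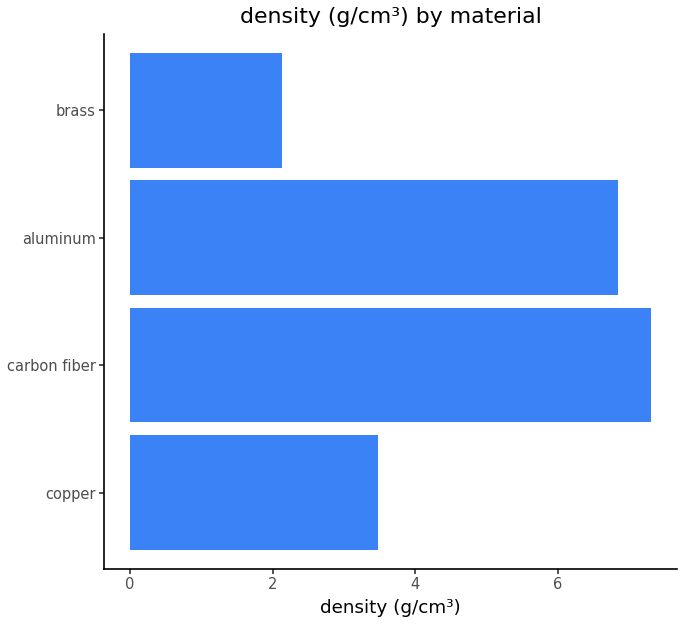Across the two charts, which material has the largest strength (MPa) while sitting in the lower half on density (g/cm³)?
copper

Chart 2 median density (g/cm³) ≈ 5; below-median materials: copper, brass. Among those, copper has the highest strength (MPa) (≈ 800).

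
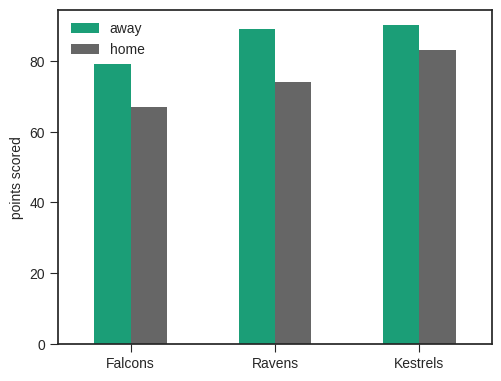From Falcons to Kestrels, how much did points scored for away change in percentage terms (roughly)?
≈ +12.5%

Falcons ≈ 80, Kestrels ≈ 90; (90 − 80) / 80 ≈ +12.5%.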